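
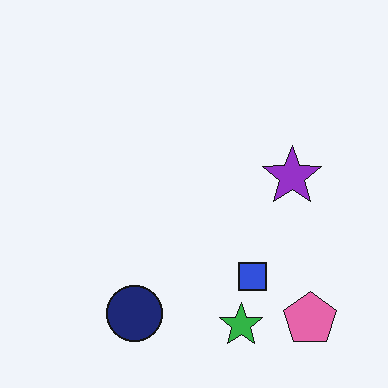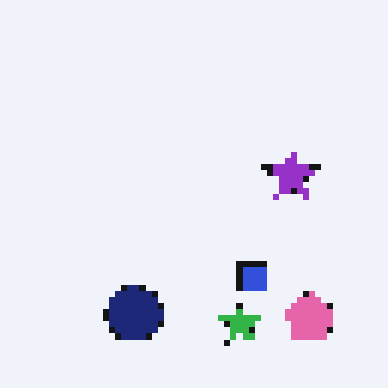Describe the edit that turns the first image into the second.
The second image is the first pixelated into visible square blocks.

Shapes are reduced to large square blocks; fine edges and outlines are lost — a downscale-then-upscale (mosaic) effect.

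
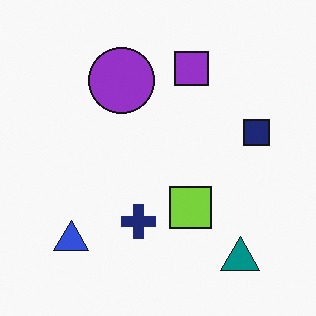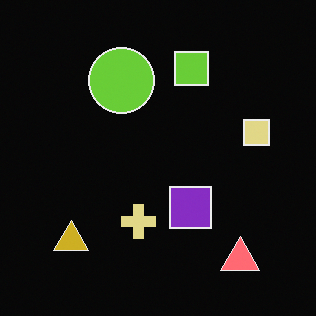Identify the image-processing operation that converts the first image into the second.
The second image is the first color-inverted (negative).

The light background has become dark and every shape's color is its complement — a photographic negative.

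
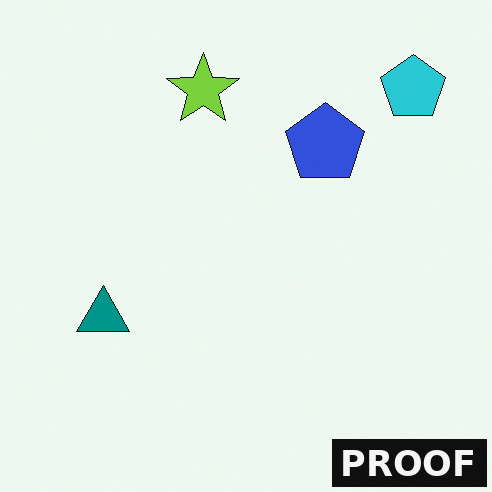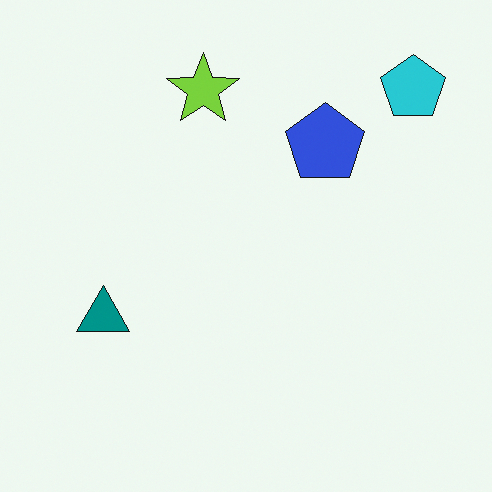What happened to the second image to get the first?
It was watermarked with the text "PROOF" in the lower-right corner.

A dark label reading "PROOF" appears in the lower-right corner.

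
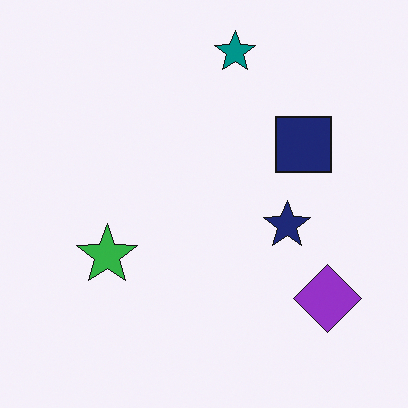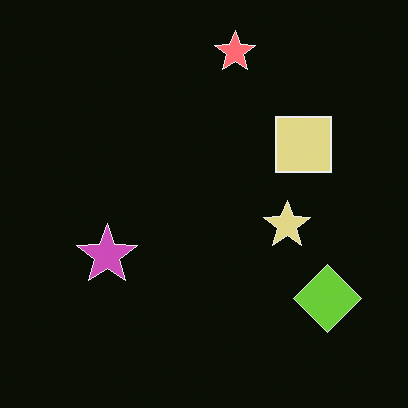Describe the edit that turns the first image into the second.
The image was color-inverted (negative).

The light background has become dark and every shape's color is its complement — a photographic negative.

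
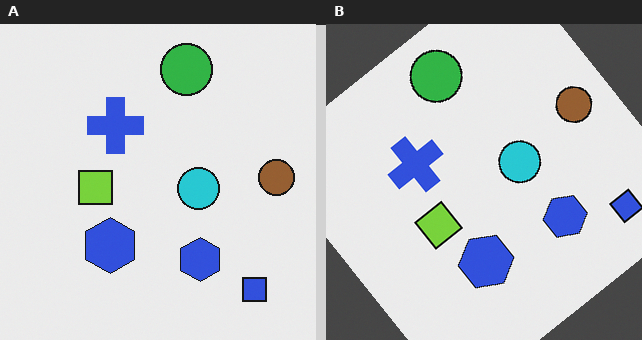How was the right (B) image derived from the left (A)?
The right (B) image is the left (A) rotated counter-clockwise by a large amount — several tens of degrees.

Every shape is tilted by the same angle and the image corners show triangular fill wedges — a whole-image rotation by a non-right angle.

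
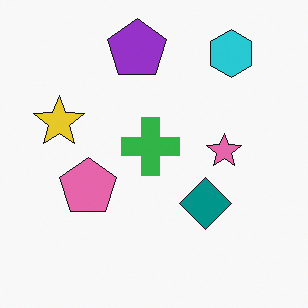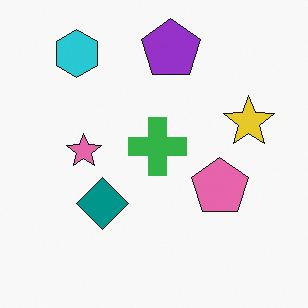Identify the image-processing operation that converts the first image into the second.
The second image is the first flipped horizontally (left ↔ right).

The yellow star is in the left of the first image and the right of the second — shapes on opposite sides of the vertical midline have swapped in a mirror flip.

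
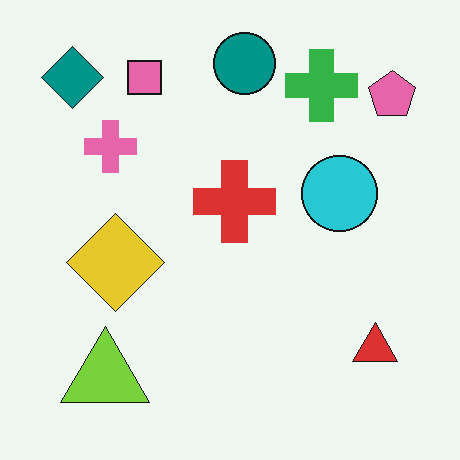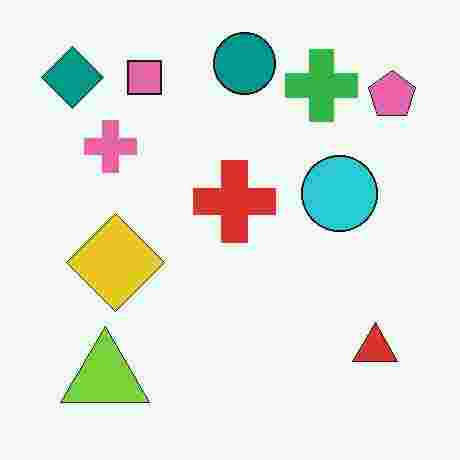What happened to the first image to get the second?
It was heavily JPEG-compressed with obvious blocking artifacts.

Blocky 8×8 compression artifacts appear around shape edges and the flat background shows ringing — characteristic JPEG degradation.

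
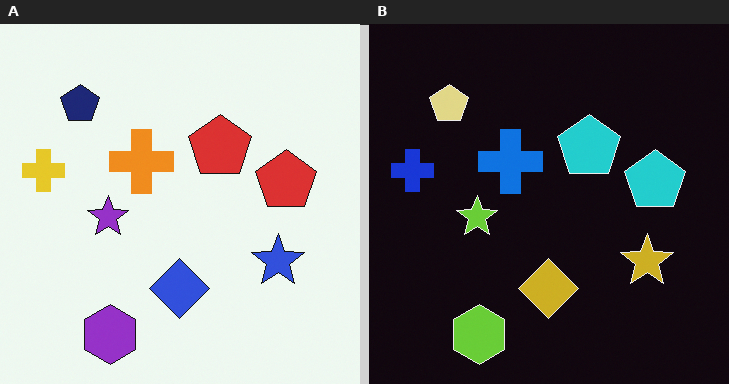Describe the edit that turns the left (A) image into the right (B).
It was color-inverted (negative).

The light background has become dark and every shape's color is its complement — a photographic negative.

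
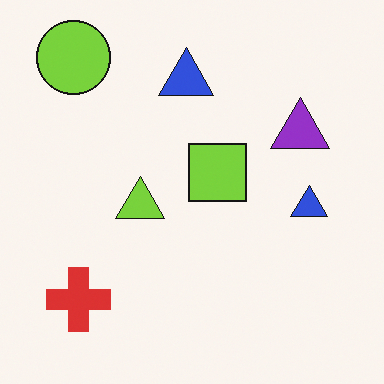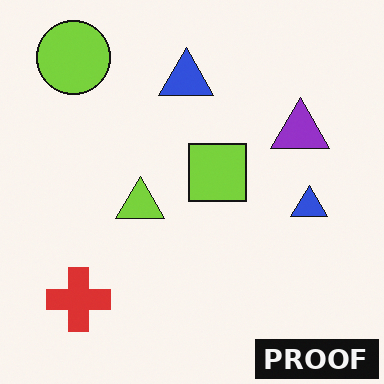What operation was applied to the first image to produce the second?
The second image is the first watermarked with the text "PROOF" in the lower-right corner.

A dark label reading "PROOF" appears in the lower-right corner.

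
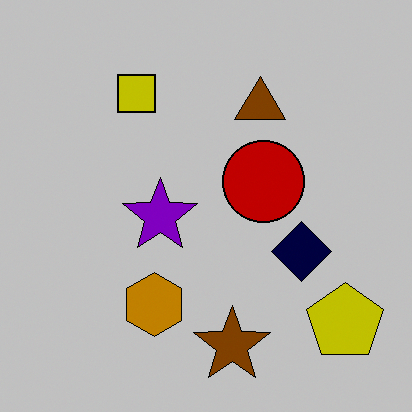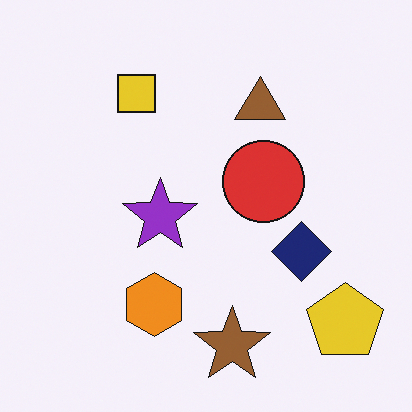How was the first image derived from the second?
Heavily posterized to just a handful of flat colors.

Each flat color has snapped to a coarser quantized level — most visibly, the near-white background has dropped to a flat grey.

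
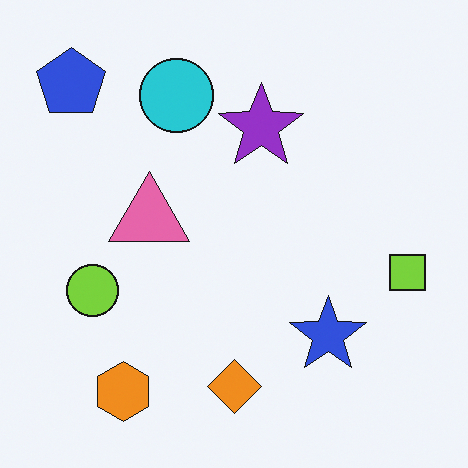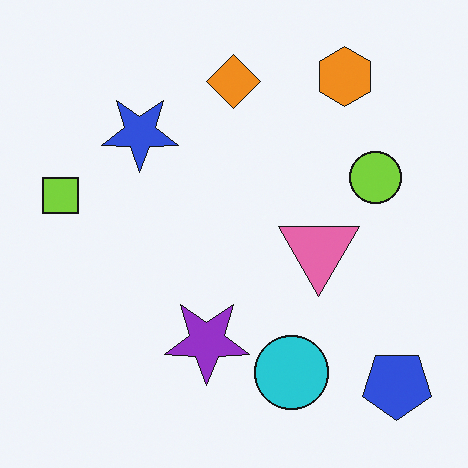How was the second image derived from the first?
The transformation is: rotated 180°.

The blue pentagon sits in the top-left of the first image and the bottom-right of the second — consistent with a whole-image 180° rotation.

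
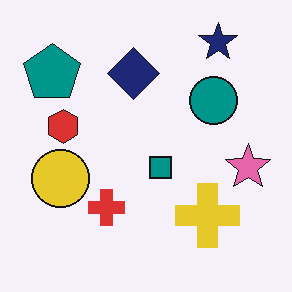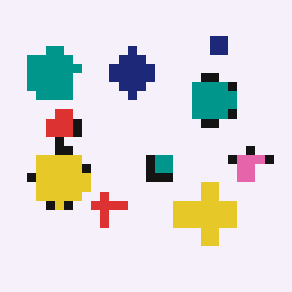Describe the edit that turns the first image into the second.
It was coarsely pixelated.

Shapes are reduced to large square blocks; fine edges and outlines are lost — a downscale-then-upscale (mosaic) effect.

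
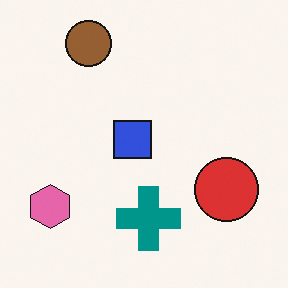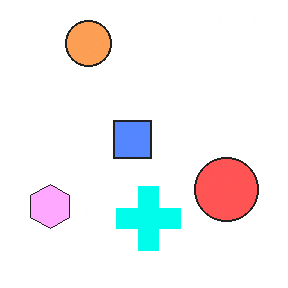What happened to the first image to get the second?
Brightened a lot.

Every pixel — background and shapes alike — is uniformly brightened.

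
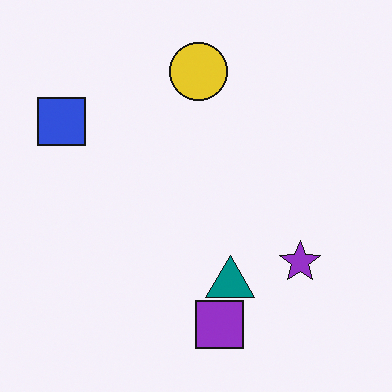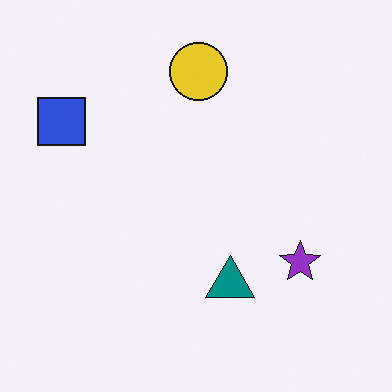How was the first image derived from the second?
The first image is the second overlaid with an additional purple square.

A purple square appears in the first image that is absent from the second.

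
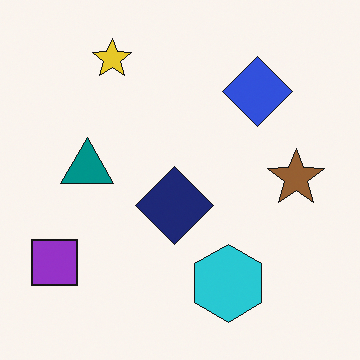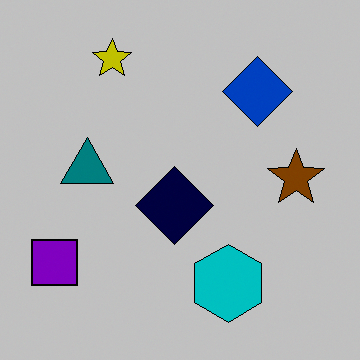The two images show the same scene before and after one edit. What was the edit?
The second image is the first heavily posterized to just a handful of flat colors.

Each flat color has snapped to a coarser quantized level — most visibly, the near-white background has dropped to a flat grey.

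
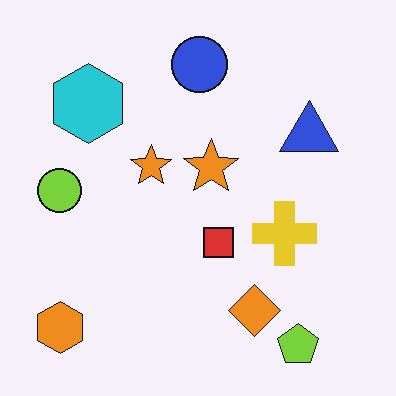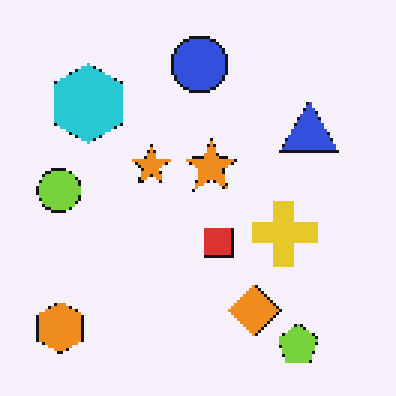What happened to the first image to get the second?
It was mildly pixelated.

Shapes are reduced to large square blocks; fine edges and outlines are lost — a downscale-then-upscale (mosaic) effect.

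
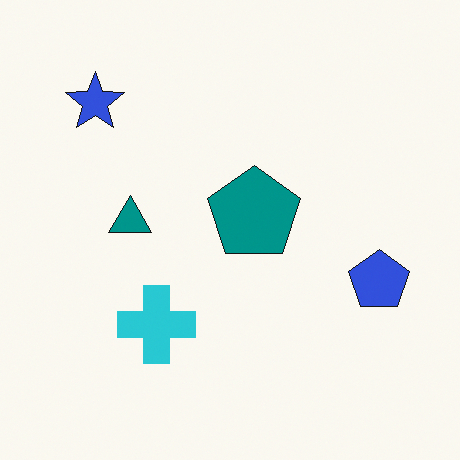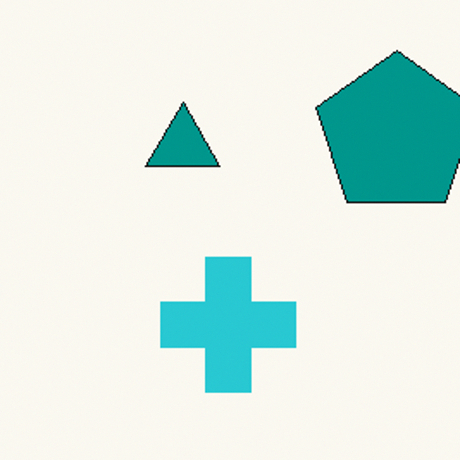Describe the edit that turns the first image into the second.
The second image is the first cropped tightly and scaled back up.

The visible shapes are larger and the field of view is narrower; shapes near the original edges may be partly or wholly outside the frame — a crop-and-rescale.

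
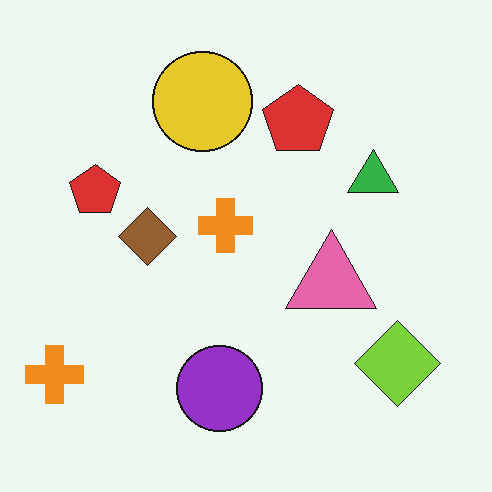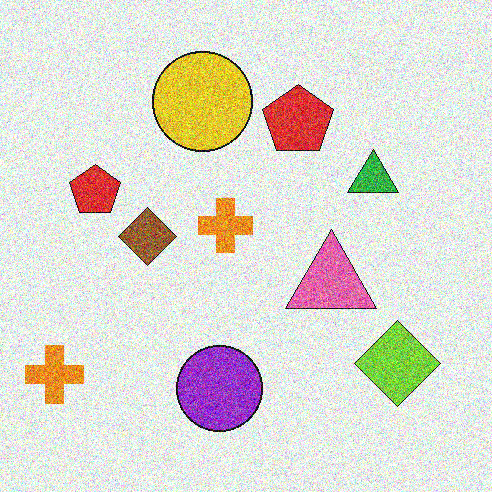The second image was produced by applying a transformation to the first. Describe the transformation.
The image was degraded with strong gaussian noise.

Random speckle covers the whole image, including the flat background.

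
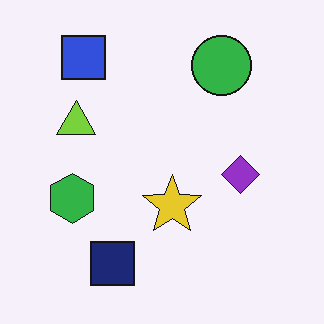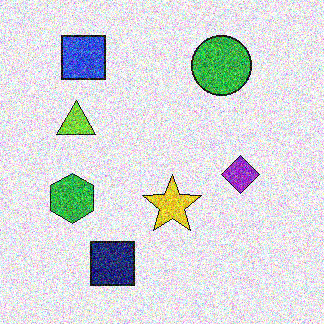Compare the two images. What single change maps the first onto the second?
The second image is the first degraded with strong gaussian noise.

Random speckle covers the whole image, including the flat background.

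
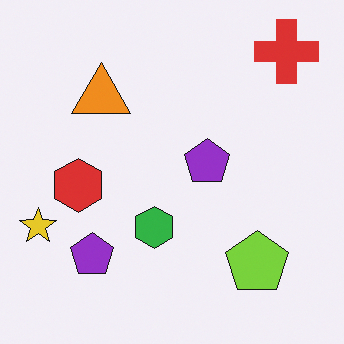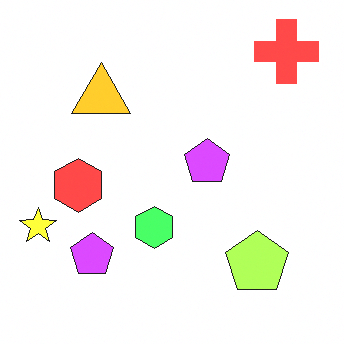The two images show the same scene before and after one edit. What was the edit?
The second image is the first brightened a lot.

Every pixel — background and shapes alike — is uniformly brightened.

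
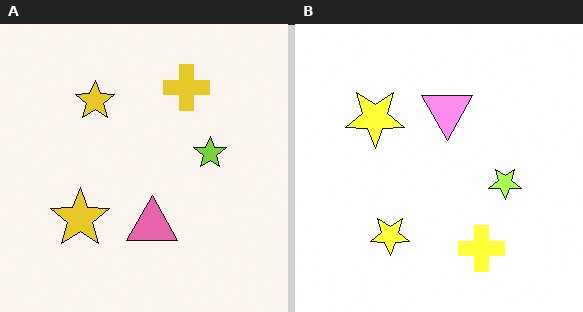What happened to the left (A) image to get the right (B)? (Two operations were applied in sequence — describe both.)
This is the original image flipped vertically (top ↔ bottom), then substantially brightened.

The yellow cross is in the top of the left (A) image and the bottom of the right (B) — shapes on opposite sides of the horizontal midline have swapped in a mirror flip. Every pixel — background and shapes alike — is uniformly brightened.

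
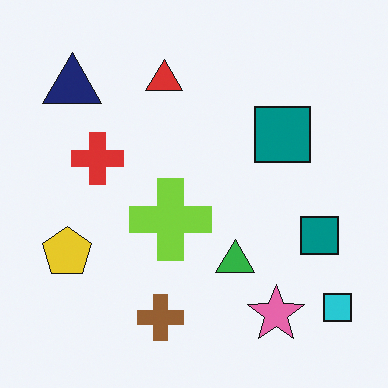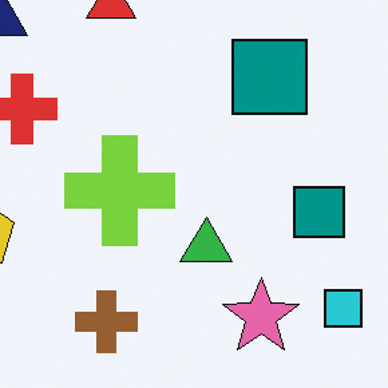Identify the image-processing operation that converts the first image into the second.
Cropped slightly and scaled back up.

The visible shapes are larger and the field of view is narrower; shapes near the original edges may be partly or wholly outside the frame — a crop-and-rescale.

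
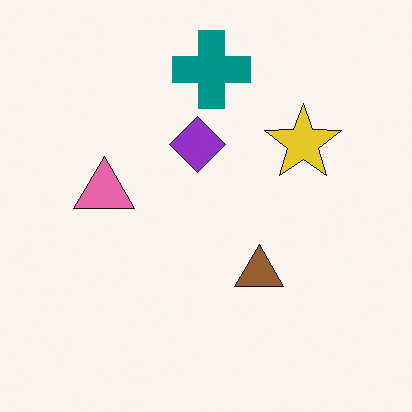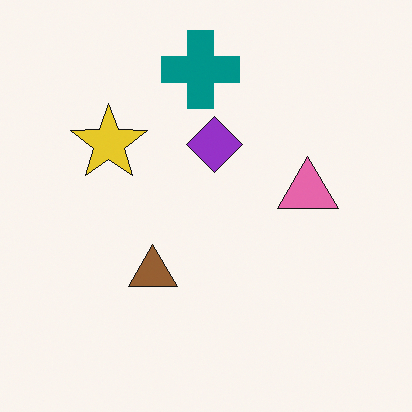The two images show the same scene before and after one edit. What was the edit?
The transformation is: flipped horizontally (left ↔ right).

The pink triangle is in the left of the first image and the right of the second — shapes on opposite sides of the vertical midline have swapped in a mirror flip.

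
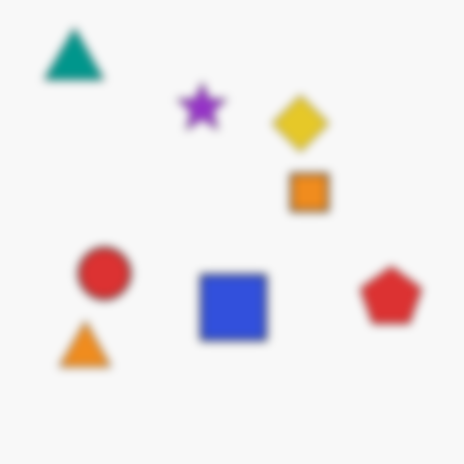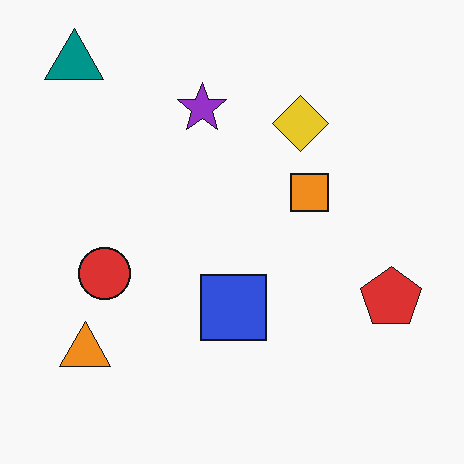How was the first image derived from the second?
The first image is the second noticeably gaussian-blurred.

Shape edges and outlines are uniformly softened across the whole image.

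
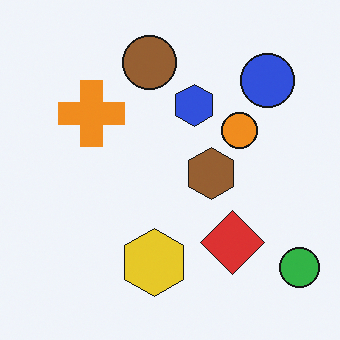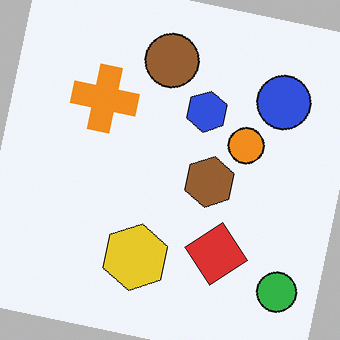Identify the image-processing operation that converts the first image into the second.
The transformation is: rotated clockwise by a slight angle.

Every shape is tilted by the same angle and the image corners show triangular fill wedges — a whole-image rotation by a non-right angle.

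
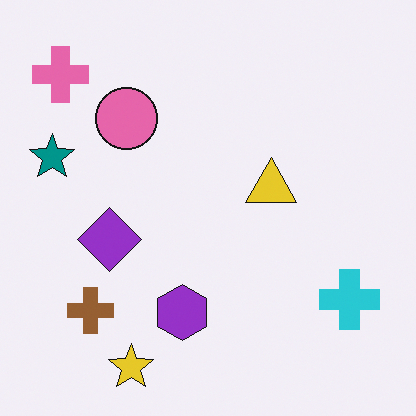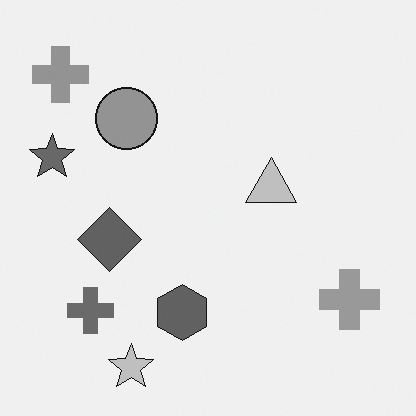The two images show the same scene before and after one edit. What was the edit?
The image was converted to grayscale.

All color is removed — every shape is now a shade of grey.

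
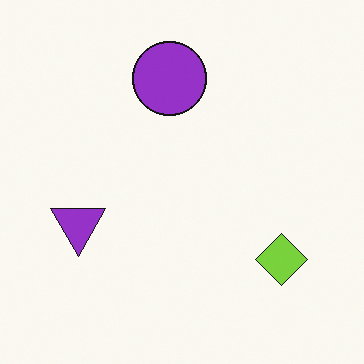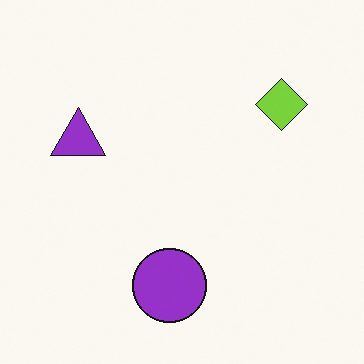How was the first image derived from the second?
It was flipped vertically (top ↔ bottom).

The purple circle is in the bottom of the second image and the top of the first — shapes on opposite sides of the horizontal midline have swapped in a mirror flip.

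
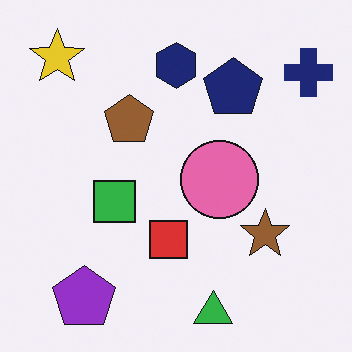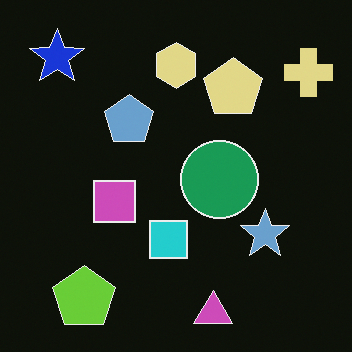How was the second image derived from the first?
The transformation is: color-inverted (negative).

The light background has become dark and every shape's color is its complement — a photographic negative.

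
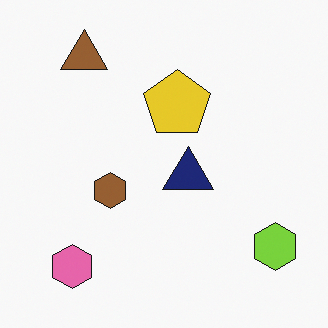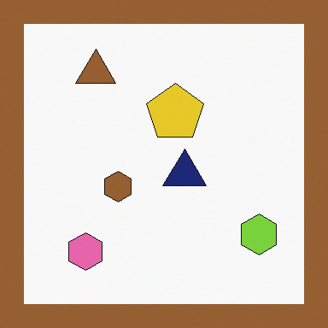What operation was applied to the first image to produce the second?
The transformation is: framed with a brown border.

A solid brown frame runs around the edge of the second image, with the content slightly shrunk inside it.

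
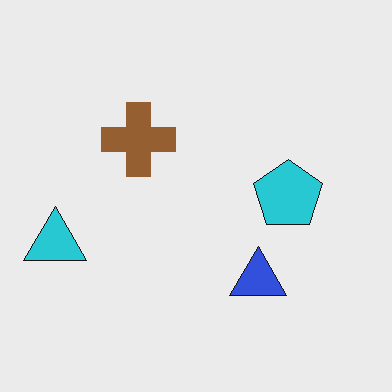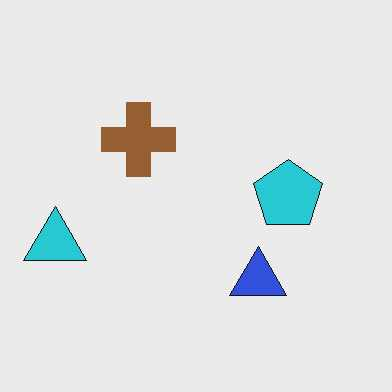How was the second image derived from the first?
It was given moderate JPEG compression.

Blocky 8×8 compression artifacts appear around shape edges and the flat background shows ringing — characteristic JPEG degradation.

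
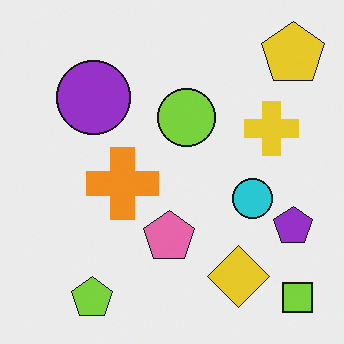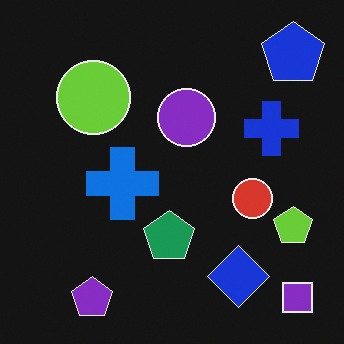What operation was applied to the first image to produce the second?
Color-inverted (negative).

The light background has become dark and every shape's color is its complement — a photographic negative.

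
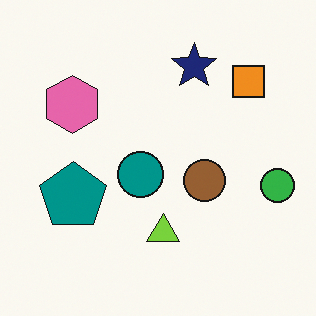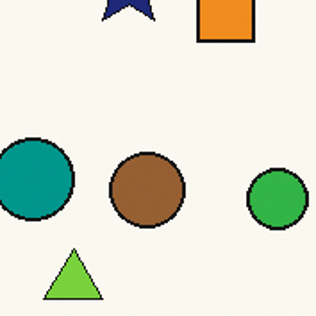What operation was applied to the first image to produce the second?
The second image is the first cropped tightly and scaled back up.

The visible shapes are larger and the field of view is narrower; shapes near the original edges may be partly or wholly outside the frame — a crop-and-rescale.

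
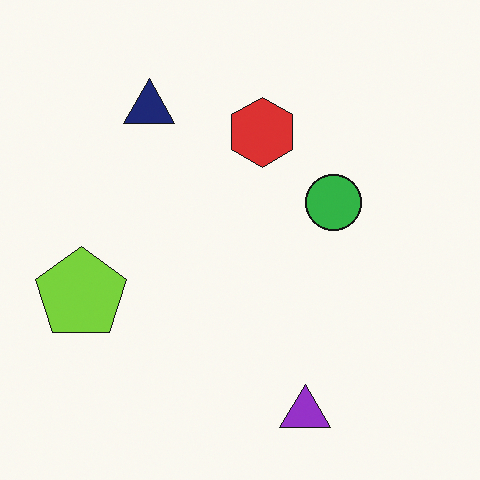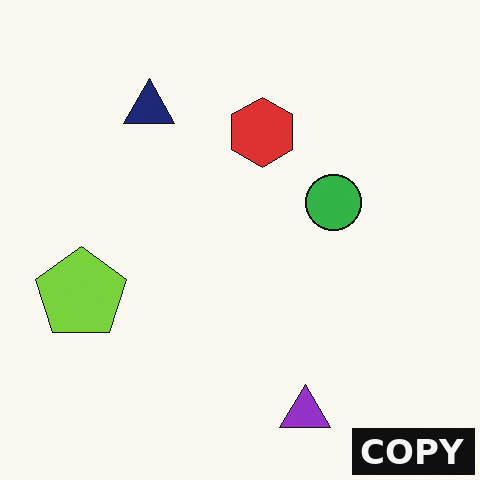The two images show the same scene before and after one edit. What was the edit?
Watermarked with the text "COPY" in the lower-right corner.

A dark label reading "COPY" appears in the lower-right corner.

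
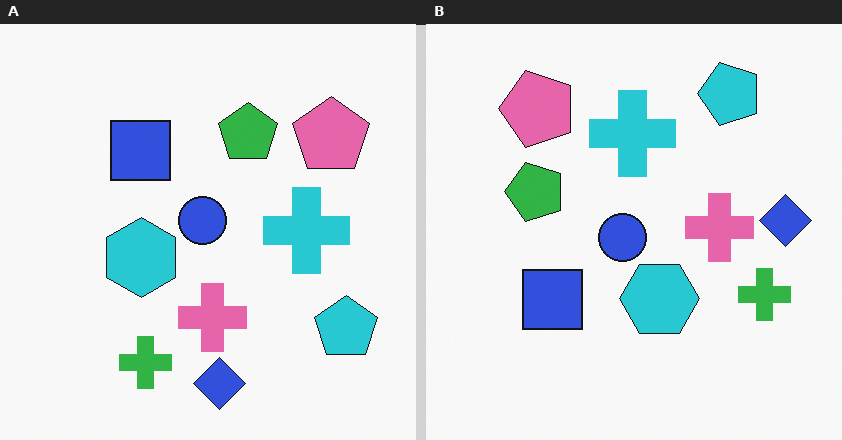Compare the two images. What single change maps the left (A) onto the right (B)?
Rotated 90° counter-clockwise.

The cyan pentagon sits in the bottom-right of the left (A) image and the top-right of the right (B) — consistent with a whole-image 90° counter-clockwise rotation.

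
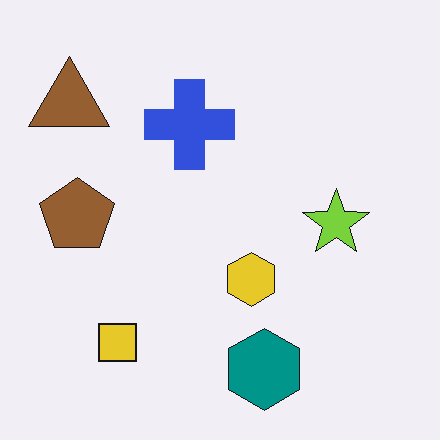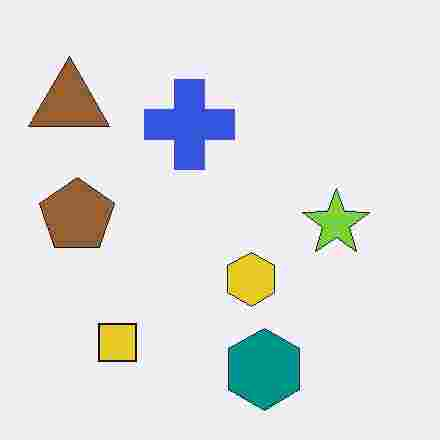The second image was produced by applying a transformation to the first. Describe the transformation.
The image was degraded with heavy JPEG compression.

Blocky 8×8 compression artifacts appear around shape edges and the flat background shows ringing — characteristic JPEG degradation.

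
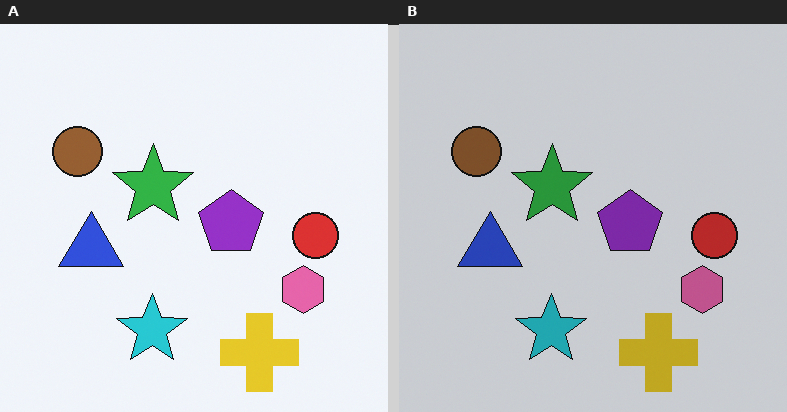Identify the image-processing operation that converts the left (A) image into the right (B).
It was darkened a little.

Every pixel — background and shapes alike — is uniformly darkened.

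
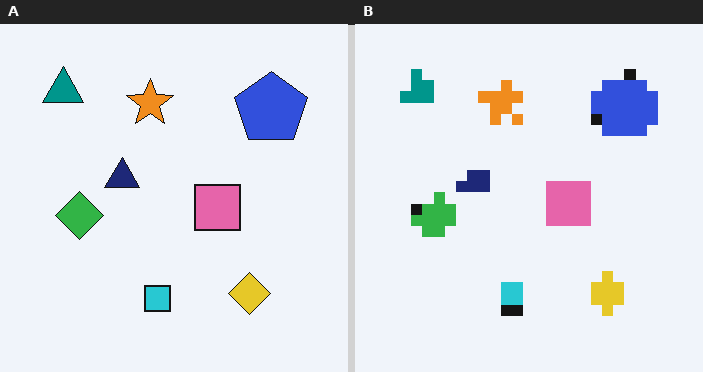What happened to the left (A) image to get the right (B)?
Heavily pixelated into large blocks.

Shapes are reduced to large square blocks; fine edges and outlines are lost — a downscale-then-upscale (mosaic) effect.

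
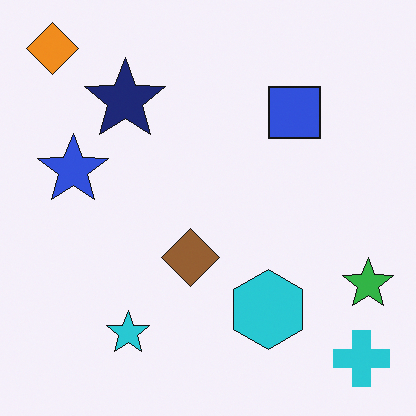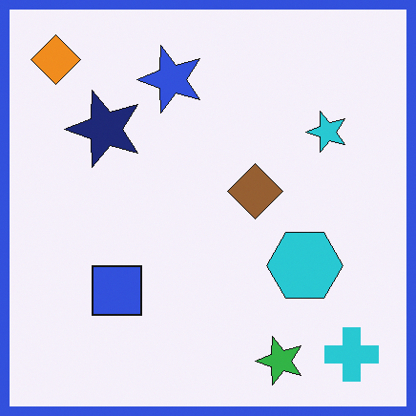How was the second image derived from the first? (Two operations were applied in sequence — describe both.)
This is the original image transposed (reflected across the top-left ↔ bottom-right diagonal), then framed with a blue border.

Shapes have swapped their row and column positions — what was in the top-right is now in the bottom-left — a diagonal reflection. A solid blue frame runs around the edge of the second image, with the content slightly shrunk inside it.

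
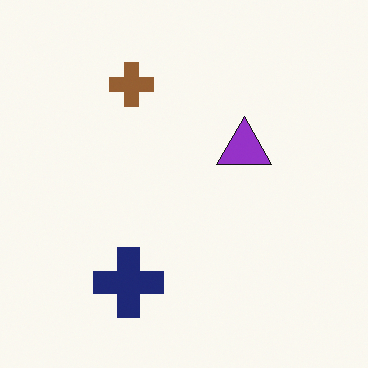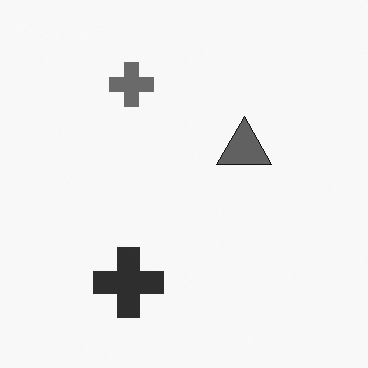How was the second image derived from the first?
This is the original image converted to grayscale.

All color is removed — every shape is now a shade of grey.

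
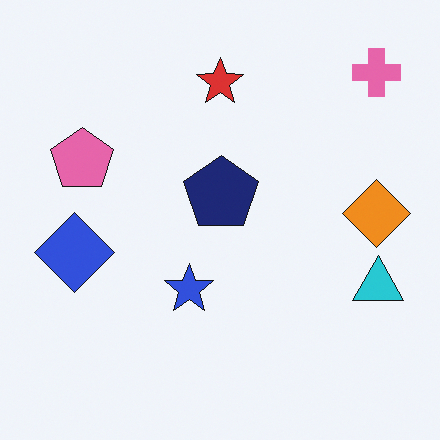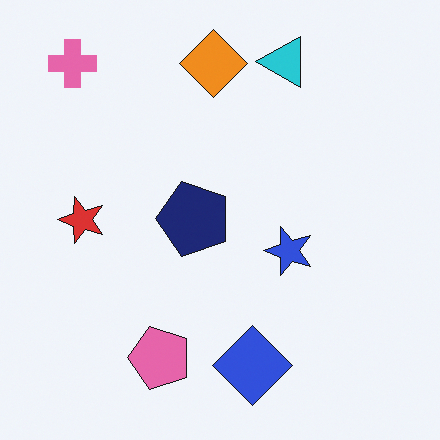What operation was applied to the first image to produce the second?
The second image is the first rotated 90° counter-clockwise.

The pink cross sits in the top-right of the first image and the top-left of the second — consistent with a whole-image 90° counter-clockwise rotation.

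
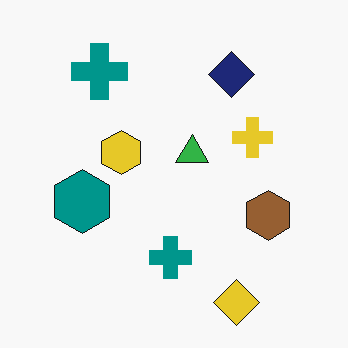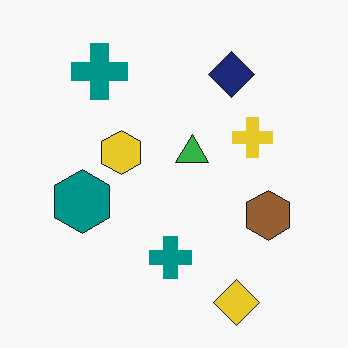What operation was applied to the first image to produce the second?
Given moderate JPEG compression.

Blocky 8×8 compression artifacts appear around shape edges and the flat background shows ringing — characteristic JPEG degradation.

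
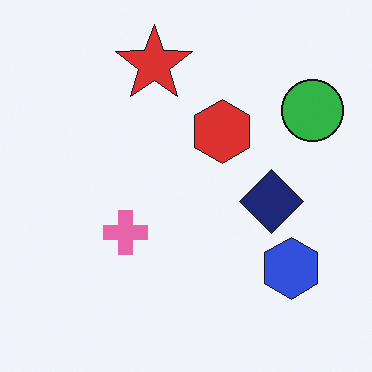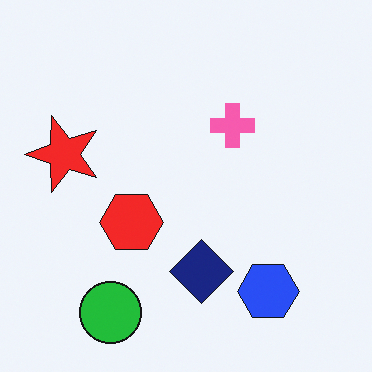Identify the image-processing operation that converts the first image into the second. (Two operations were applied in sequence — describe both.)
The image was slightly oversaturated, then transposed (reflected across the top-left ↔ bottom-right diagonal).

All colors are more vivid — a global saturation change. Shapes have swapped their row and column positions — what was in the top-right is now in the bottom-left — a diagonal reflection.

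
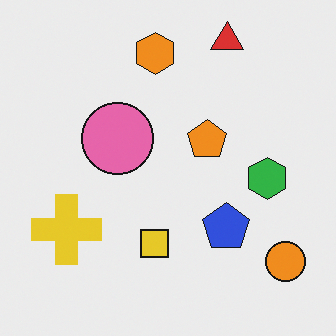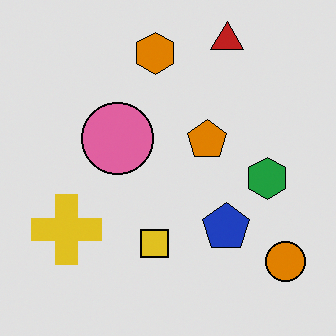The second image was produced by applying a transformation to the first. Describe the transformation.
Moderately posterized.

Each flat color has snapped to a coarser quantized level — most visibly, the near-white background has dropped to a flat grey.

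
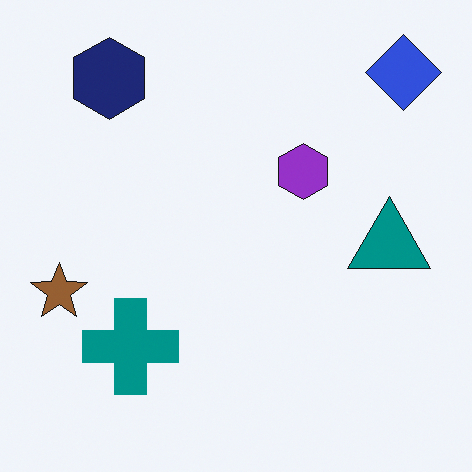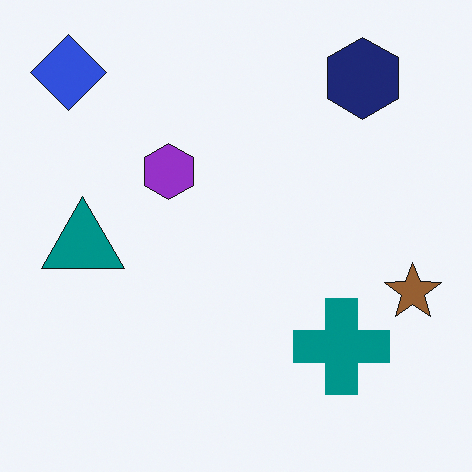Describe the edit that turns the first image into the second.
It was flipped horizontally (left ↔ right).

The brown star is in the left of the first image and the right of the second — shapes on opposite sides of the vertical midline have swapped in a mirror flip.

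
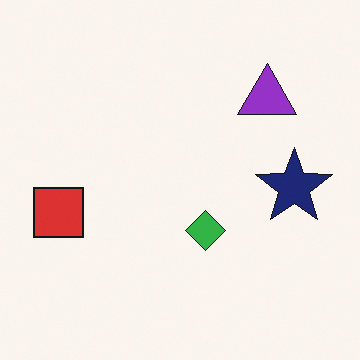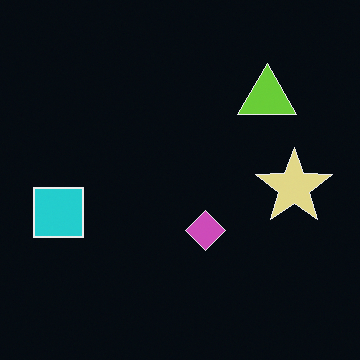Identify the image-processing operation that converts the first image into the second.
This is the original image color-inverted (negative).

The light background has become dark and every shape's color is its complement — a photographic negative.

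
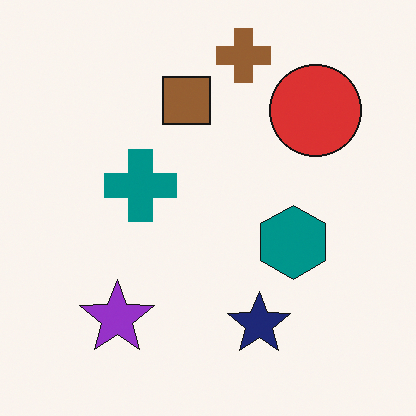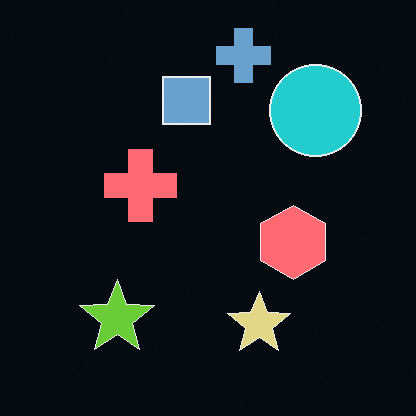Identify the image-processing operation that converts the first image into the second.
It was color-inverted (negative).

The light background has become dark and every shape's color is its complement — a photographic negative.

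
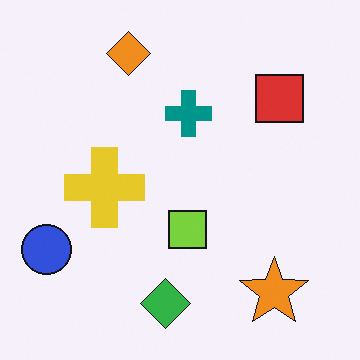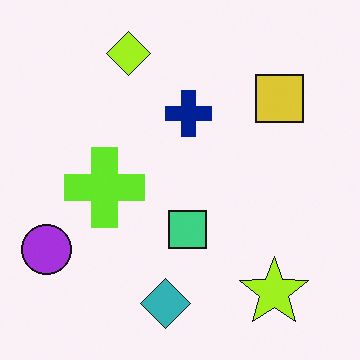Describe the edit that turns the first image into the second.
The transformation is: hue-shifted by a small amount.

Every shape's color has rotated by the same amount around the hue wheel — a uniform hue shift.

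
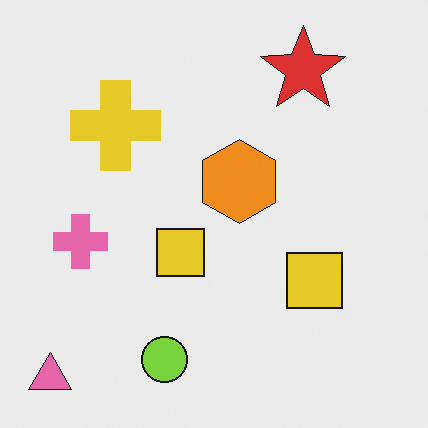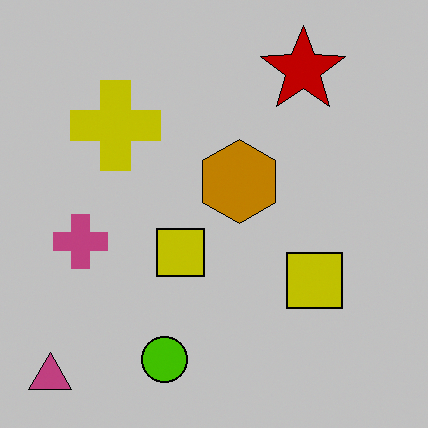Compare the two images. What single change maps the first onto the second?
The transformation is: heavily posterized to just a handful of flat colors.

Each flat color has snapped to a coarser quantized level — most visibly, the near-white background has dropped to a flat grey.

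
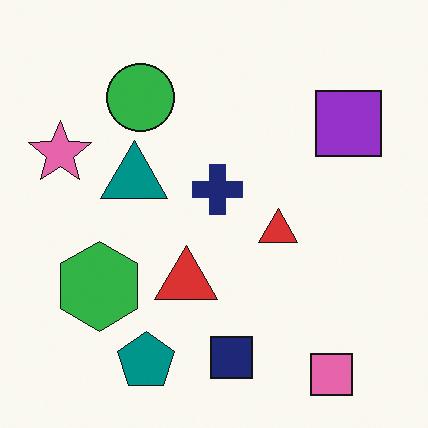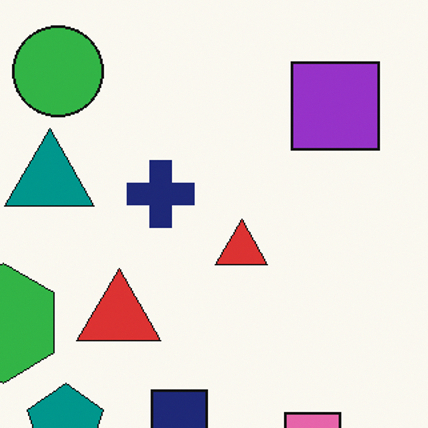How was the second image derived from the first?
It was cropped slightly and scaled back up.

The visible shapes are larger and the field of view is narrower; shapes near the original edges may be partly or wholly outside the frame — a crop-and-rescale.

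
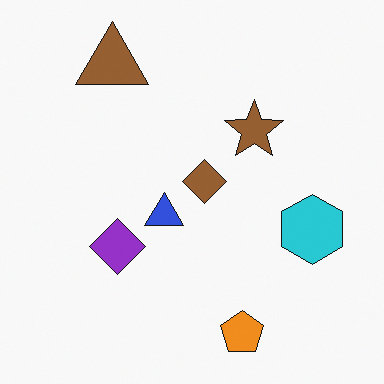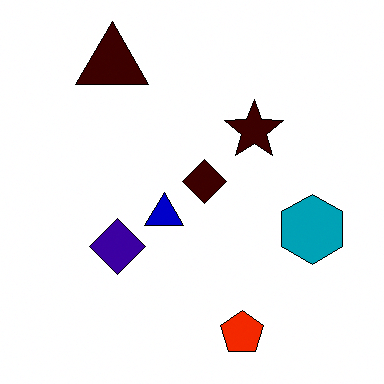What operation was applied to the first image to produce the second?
The transformation is: boosted in contrast.

Tones are pushed away from mid-grey across the whole image — a global contrast change.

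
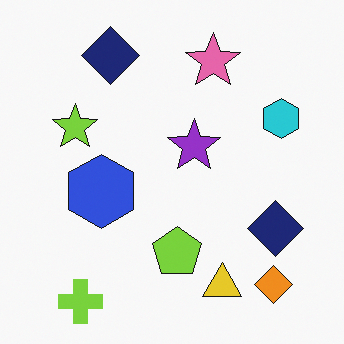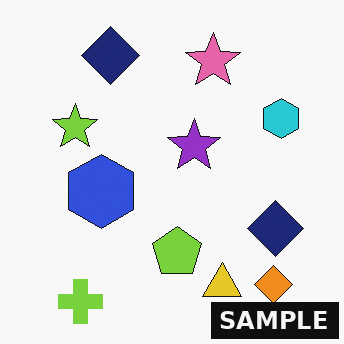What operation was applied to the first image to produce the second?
The second image is the first watermarked with the text "SAMPLE" in the lower-right corner.

A dark label reading "SAMPLE" appears in the lower-right corner.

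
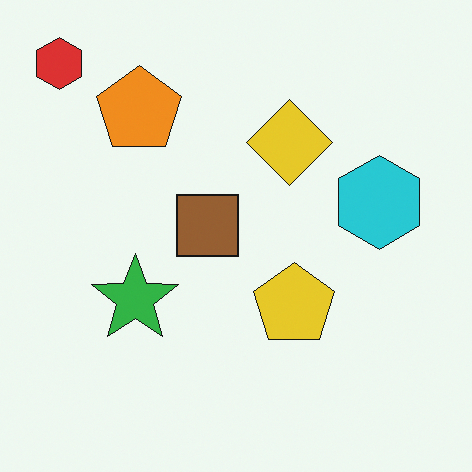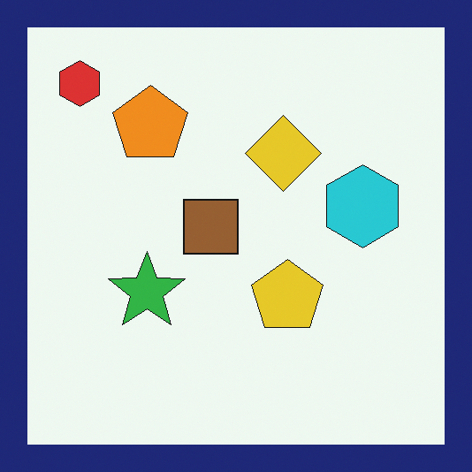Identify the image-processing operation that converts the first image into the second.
This is the original image framed with a navy border.

A solid navy frame runs around the edge of the second image, with the content slightly shrunk inside it.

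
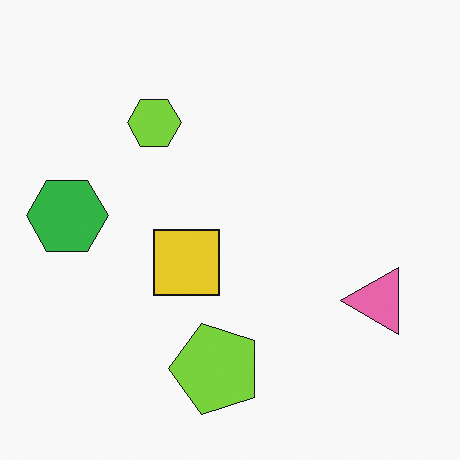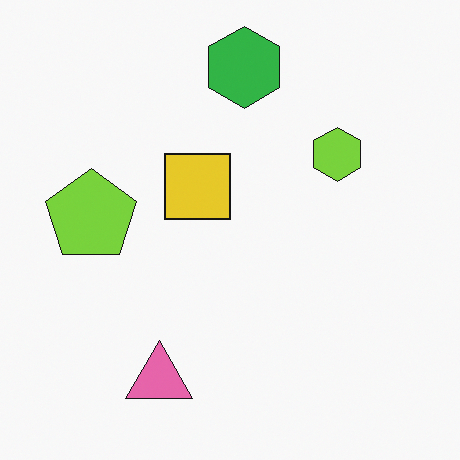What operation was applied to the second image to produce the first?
The image was rotated 90° counter-clockwise.

The pink triangle sits in the bottom of the second image and the right of the first — consistent with a whole-image 90° counter-clockwise rotation.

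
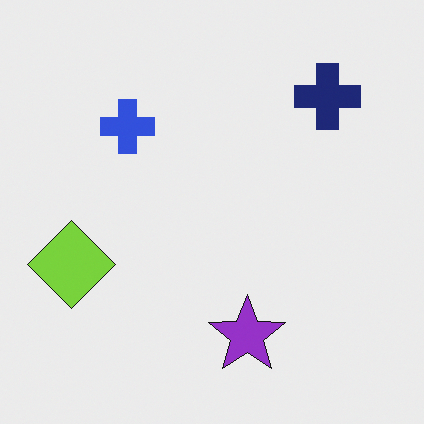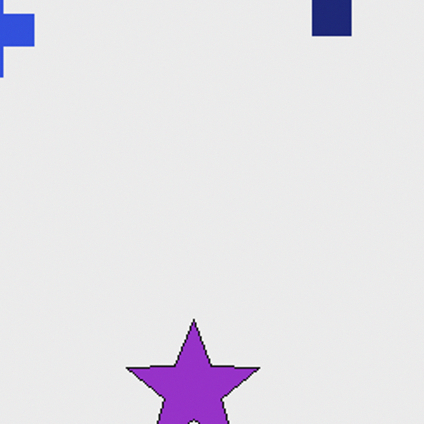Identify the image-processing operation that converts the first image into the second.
It was cropped tightly and scaled back up.

The visible shapes are larger and the field of view is narrower; shapes near the original edges may be partly or wholly outside the frame — a crop-and-rescale.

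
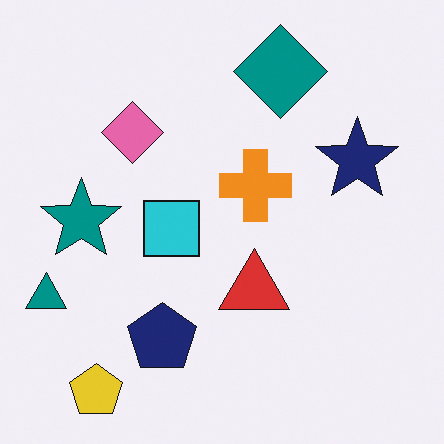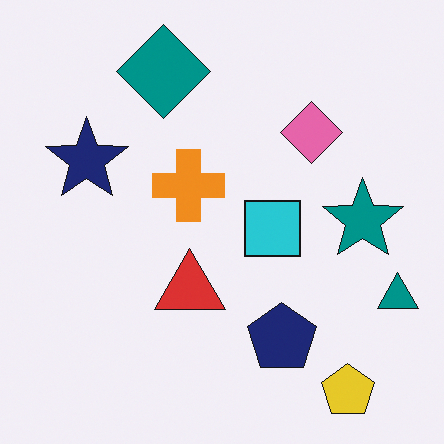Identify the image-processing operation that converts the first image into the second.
Flipped horizontally (left ↔ right).

The teal triangle is in the left of the first image and the right of the second — shapes on opposite sides of the vertical midline have swapped in a mirror flip.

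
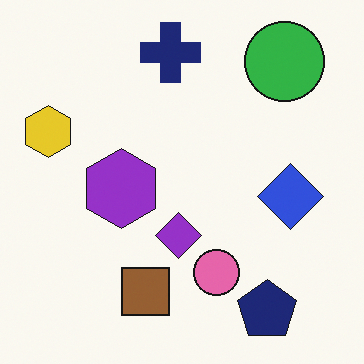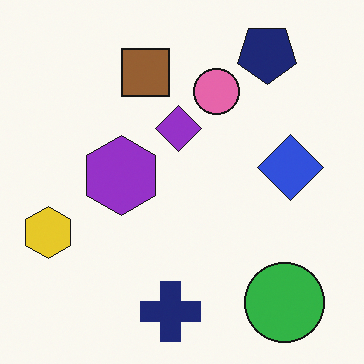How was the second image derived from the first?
This is the original image flipped vertically (top ↔ bottom).

The navy cross is in the top of the first image and the bottom of the second — shapes on opposite sides of the horizontal midline have swapped in a mirror flip.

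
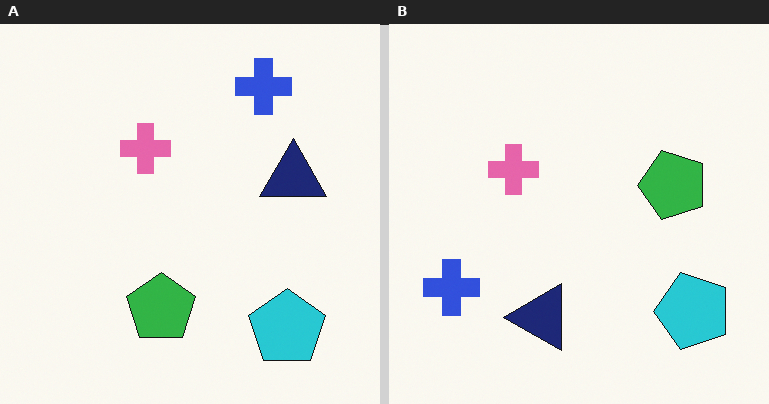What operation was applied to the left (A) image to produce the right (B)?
This is the original image transposed (reflected across the top-left ↔ bottom-right diagonal).

Shapes have swapped their row and column positions — what was in the top-right is now in the bottom-left — a diagonal reflection.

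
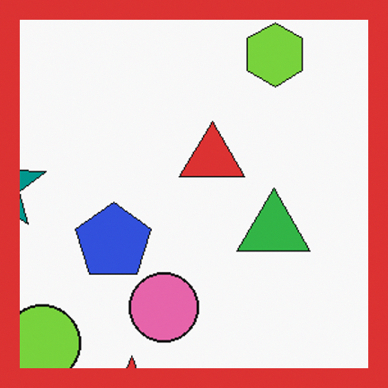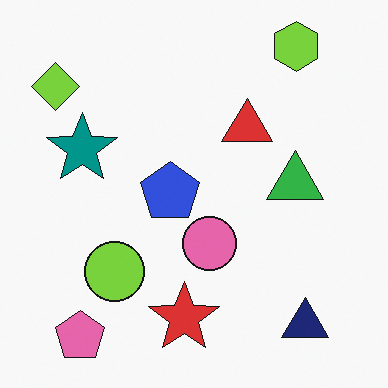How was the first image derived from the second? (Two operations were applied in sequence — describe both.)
The first image is the second cropped to a modestly smaller region and rescaled, then framed with a red border.

The visible shapes are larger and the field of view is narrower; shapes near the original edges may be partly or wholly outside the frame — a crop-and-rescale. A solid red frame runs around the edge of the first image, with the content slightly shrunk inside it.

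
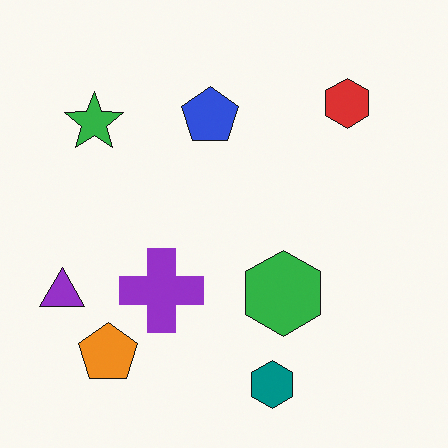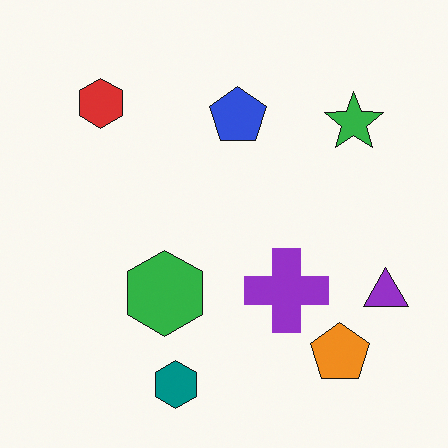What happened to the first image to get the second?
The second image is the first flipped horizontally (left ↔ right).

The purple triangle is in the left of the first image and the right of the second — shapes on opposite sides of the vertical midline have swapped in a mirror flip.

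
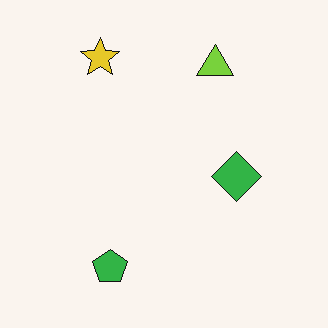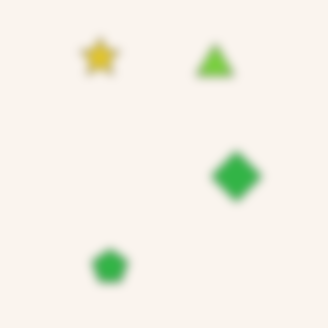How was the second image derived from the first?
The second image is the first heavily blurred.

Shape edges and outlines are uniformly softened across the whole image.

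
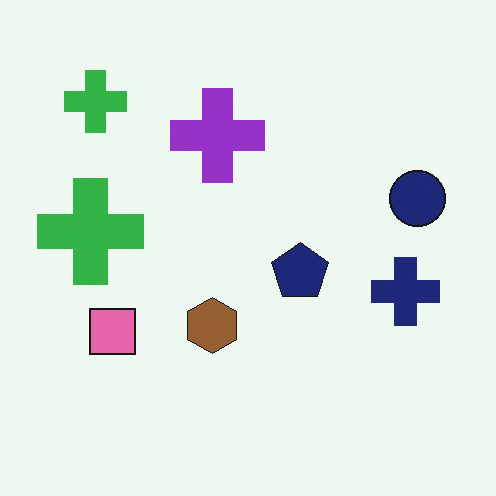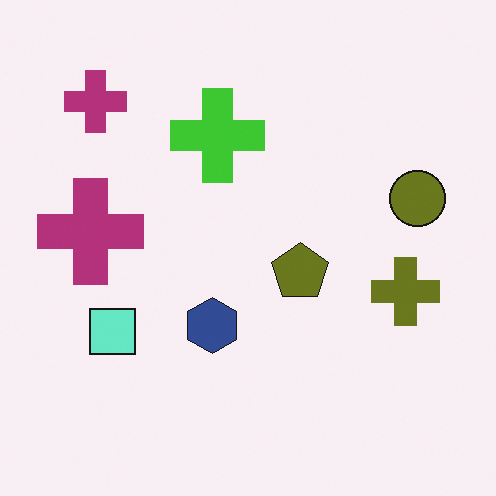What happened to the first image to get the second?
Hue-shifted by a large amount.

Every shape's color has rotated by the same amount around the hue wheel — a uniform hue shift.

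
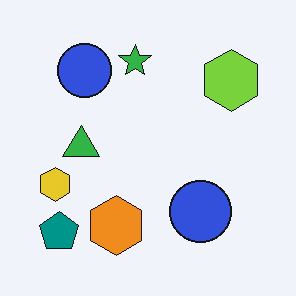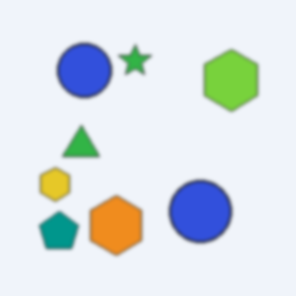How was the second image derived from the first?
It was lightly blurred.

Shape edges and outlines are uniformly softened across the whole image.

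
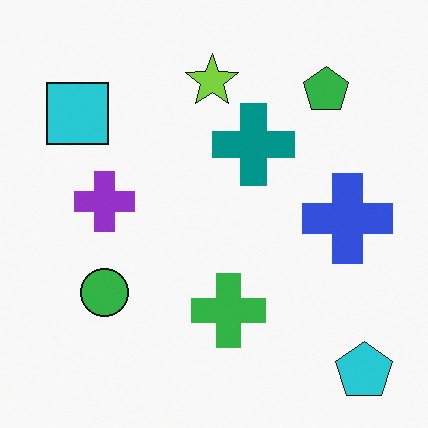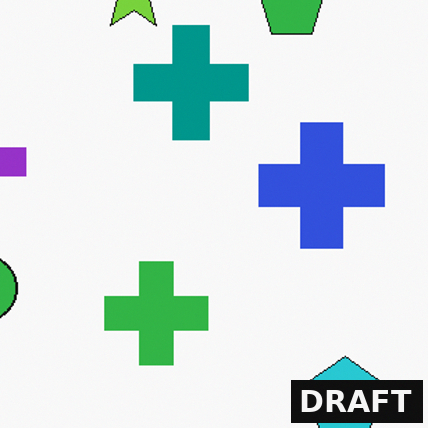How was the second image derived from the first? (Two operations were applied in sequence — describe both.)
It was cropped slightly and scaled back up, then watermarked with the text "DRAFT" in the lower-right corner.

The visible shapes are larger and the field of view is narrower; shapes near the original edges may be partly or wholly outside the frame — a crop-and-rescale. A dark label reading "DRAFT" appears in the lower-right corner.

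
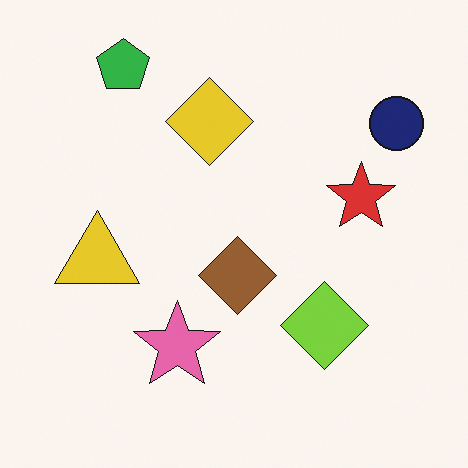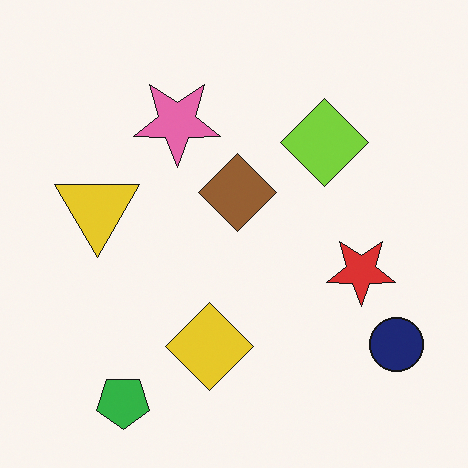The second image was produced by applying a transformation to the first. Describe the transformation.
The second image is the first flipped vertically (top ↔ bottom).

The green pentagon is in the top-left of the first image and the bottom-left of the second — shapes on opposite sides of the horizontal midline have swapped in a mirror flip.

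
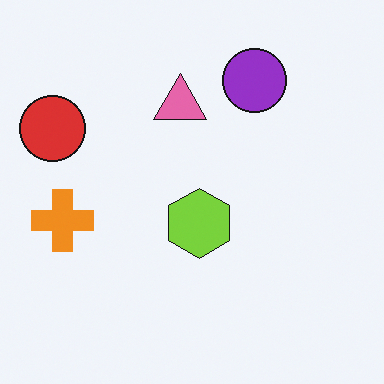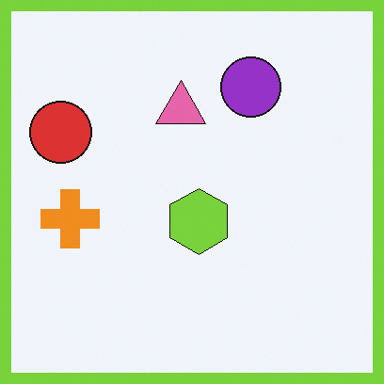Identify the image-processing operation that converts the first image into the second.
The transformation is: framed with a lime border.

A solid lime frame runs around the edge of the second image, with the content slightly shrunk inside it.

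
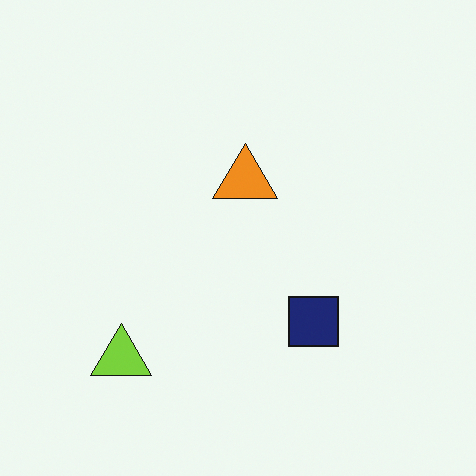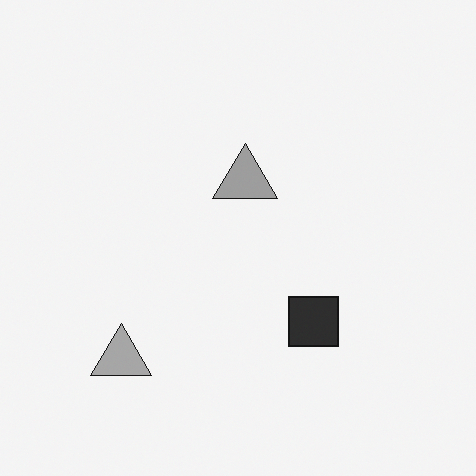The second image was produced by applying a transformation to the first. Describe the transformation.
Converted to grayscale.

All color is removed — every shape is now a shade of grey.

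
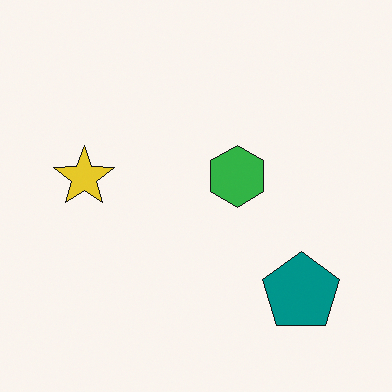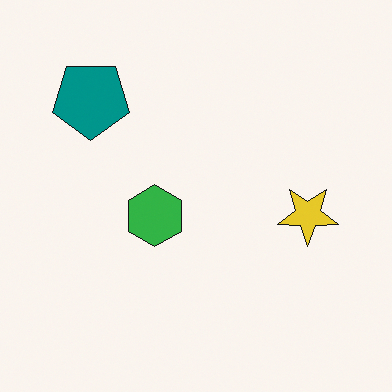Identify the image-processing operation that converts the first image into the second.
This is the original image rotated 180°.

The teal pentagon sits in the bottom-right of the first image and the top-left of the second — consistent with a whole-image 180° rotation.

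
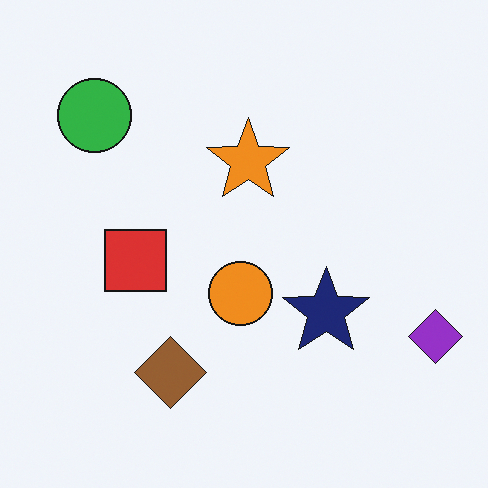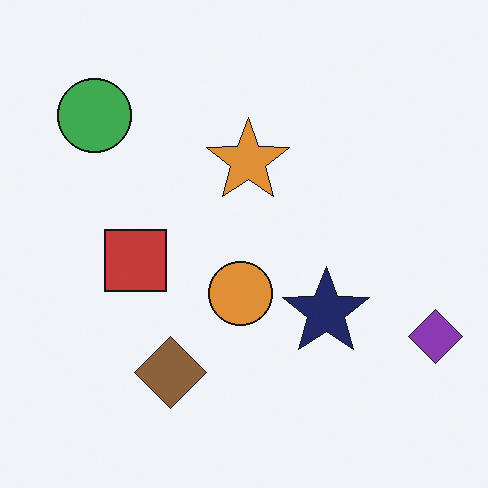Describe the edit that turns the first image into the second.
The transformation is: slightly desaturated.

All colors are more muted and greyish — a global saturation change.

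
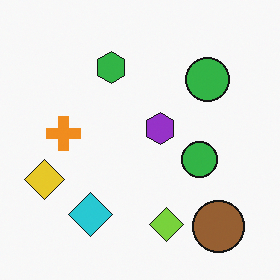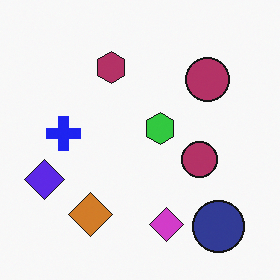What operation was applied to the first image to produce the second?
The second image is the first hue-shifted through roughly half the color wheel.

Every shape's color has rotated by the same amount around the hue wheel — a uniform hue shift.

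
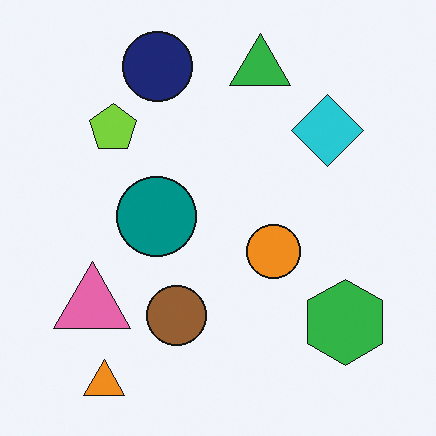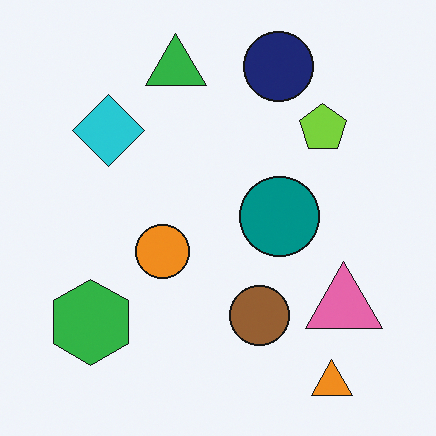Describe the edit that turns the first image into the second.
The second image is the first flipped horizontally (left ↔ right).

The green hexagon is in the bottom-right of the first image and the bottom-left of the second — shapes on opposite sides of the vertical midline have swapped in a mirror flip.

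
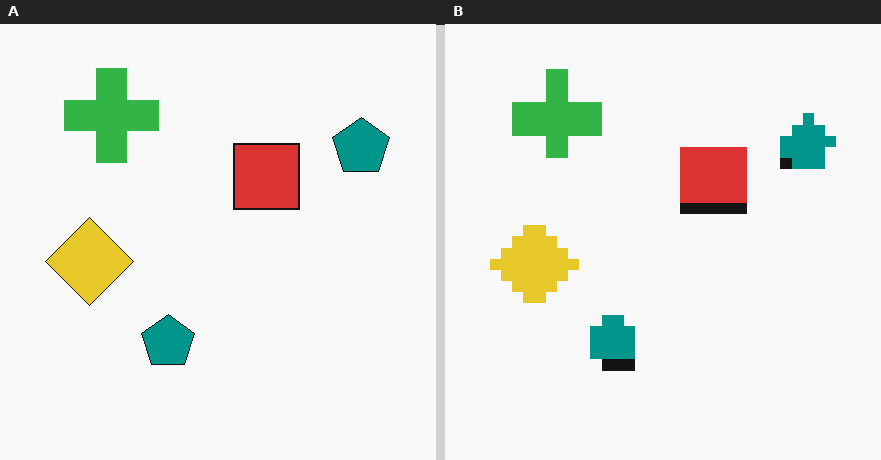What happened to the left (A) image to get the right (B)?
The image was coarsely pixelated.

Shapes are reduced to large square blocks; fine edges and outlines are lost — a downscale-then-upscale (mosaic) effect.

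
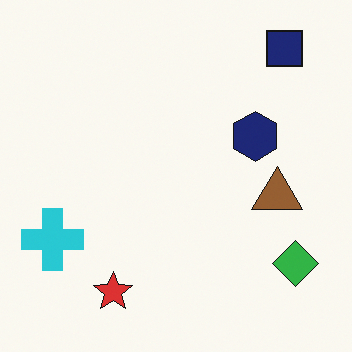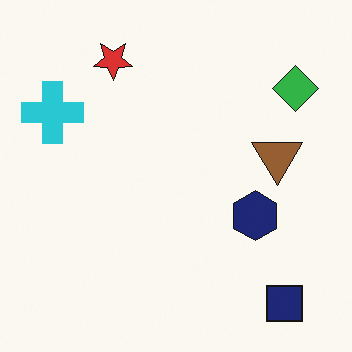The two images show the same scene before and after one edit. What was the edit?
The image was flipped vertically (top ↔ bottom).

The navy square is in the top-right of the first image and the bottom-right of the second — shapes on opposite sides of the horizontal midline have swapped in a mirror flip.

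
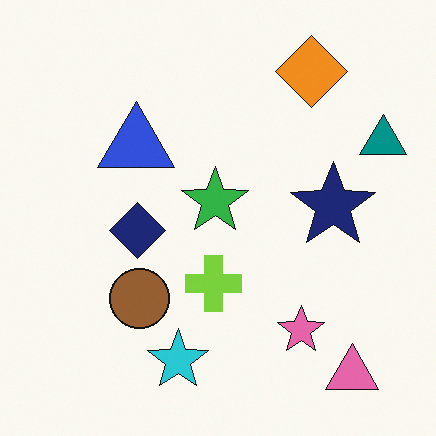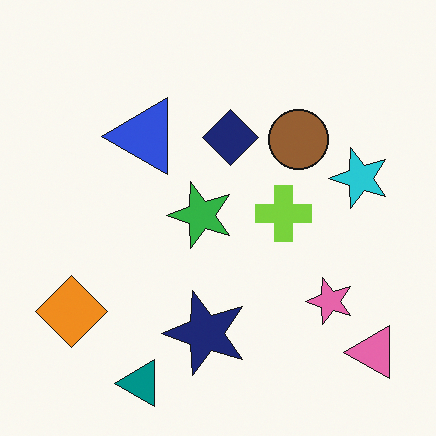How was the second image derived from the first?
It was transposed (reflected across the top-left ↔ bottom-right diagonal).

Shapes have swapped their row and column positions — what was in the top-right is now in the bottom-left — a diagonal reflection.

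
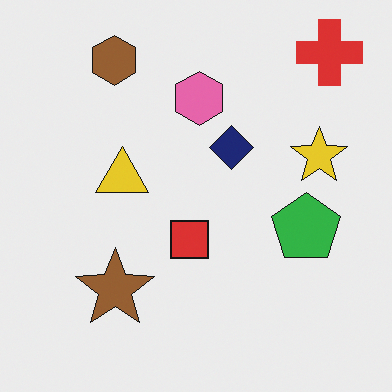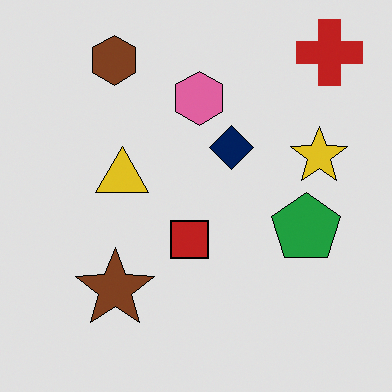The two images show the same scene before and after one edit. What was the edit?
The second image is the first moderately posterized.

Each flat color has snapped to a coarser quantized level — most visibly, the near-white background has dropped to a flat grey.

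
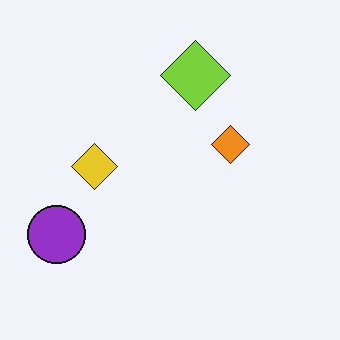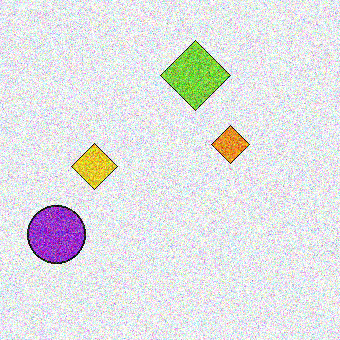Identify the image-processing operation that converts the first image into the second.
The transformation is: degraded with heavy additive noise.

Random speckle covers the whole image, including the flat background.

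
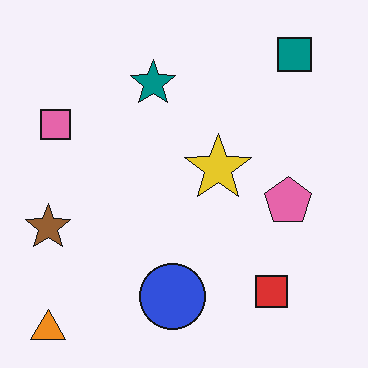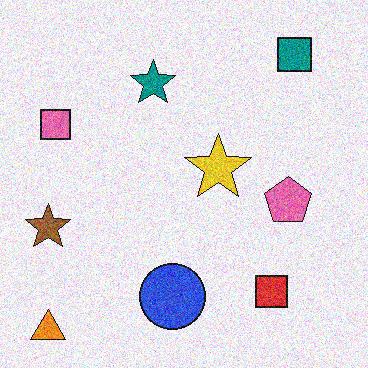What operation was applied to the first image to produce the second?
The image was degraded with strong gaussian noise.

Random speckle covers the whole image, including the flat background.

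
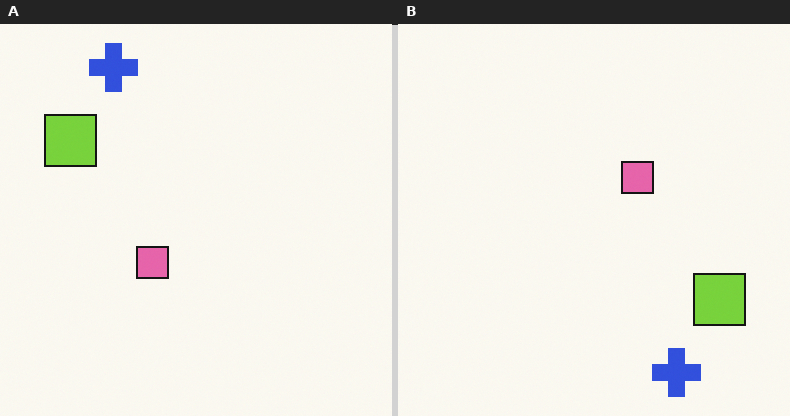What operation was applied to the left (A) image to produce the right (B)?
The image was rotated 180°.

The blue cross sits in the top-left of the left (A) image and the bottom-right of the right (B) — consistent with a whole-image 180° rotation.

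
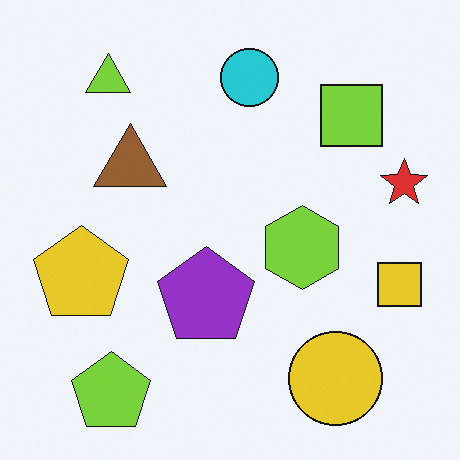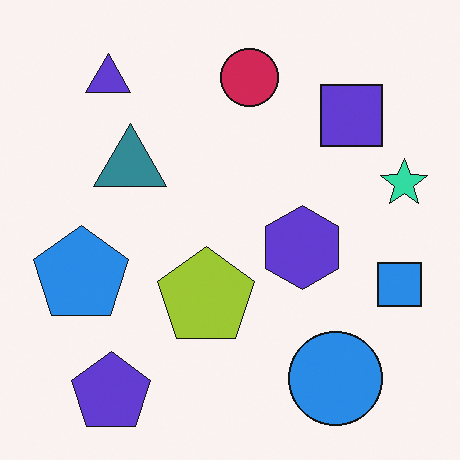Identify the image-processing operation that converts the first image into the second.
Hue-shifted through roughly half the color wheel.

Every shape's color has rotated by the same amount around the hue wheel — a uniform hue shift.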